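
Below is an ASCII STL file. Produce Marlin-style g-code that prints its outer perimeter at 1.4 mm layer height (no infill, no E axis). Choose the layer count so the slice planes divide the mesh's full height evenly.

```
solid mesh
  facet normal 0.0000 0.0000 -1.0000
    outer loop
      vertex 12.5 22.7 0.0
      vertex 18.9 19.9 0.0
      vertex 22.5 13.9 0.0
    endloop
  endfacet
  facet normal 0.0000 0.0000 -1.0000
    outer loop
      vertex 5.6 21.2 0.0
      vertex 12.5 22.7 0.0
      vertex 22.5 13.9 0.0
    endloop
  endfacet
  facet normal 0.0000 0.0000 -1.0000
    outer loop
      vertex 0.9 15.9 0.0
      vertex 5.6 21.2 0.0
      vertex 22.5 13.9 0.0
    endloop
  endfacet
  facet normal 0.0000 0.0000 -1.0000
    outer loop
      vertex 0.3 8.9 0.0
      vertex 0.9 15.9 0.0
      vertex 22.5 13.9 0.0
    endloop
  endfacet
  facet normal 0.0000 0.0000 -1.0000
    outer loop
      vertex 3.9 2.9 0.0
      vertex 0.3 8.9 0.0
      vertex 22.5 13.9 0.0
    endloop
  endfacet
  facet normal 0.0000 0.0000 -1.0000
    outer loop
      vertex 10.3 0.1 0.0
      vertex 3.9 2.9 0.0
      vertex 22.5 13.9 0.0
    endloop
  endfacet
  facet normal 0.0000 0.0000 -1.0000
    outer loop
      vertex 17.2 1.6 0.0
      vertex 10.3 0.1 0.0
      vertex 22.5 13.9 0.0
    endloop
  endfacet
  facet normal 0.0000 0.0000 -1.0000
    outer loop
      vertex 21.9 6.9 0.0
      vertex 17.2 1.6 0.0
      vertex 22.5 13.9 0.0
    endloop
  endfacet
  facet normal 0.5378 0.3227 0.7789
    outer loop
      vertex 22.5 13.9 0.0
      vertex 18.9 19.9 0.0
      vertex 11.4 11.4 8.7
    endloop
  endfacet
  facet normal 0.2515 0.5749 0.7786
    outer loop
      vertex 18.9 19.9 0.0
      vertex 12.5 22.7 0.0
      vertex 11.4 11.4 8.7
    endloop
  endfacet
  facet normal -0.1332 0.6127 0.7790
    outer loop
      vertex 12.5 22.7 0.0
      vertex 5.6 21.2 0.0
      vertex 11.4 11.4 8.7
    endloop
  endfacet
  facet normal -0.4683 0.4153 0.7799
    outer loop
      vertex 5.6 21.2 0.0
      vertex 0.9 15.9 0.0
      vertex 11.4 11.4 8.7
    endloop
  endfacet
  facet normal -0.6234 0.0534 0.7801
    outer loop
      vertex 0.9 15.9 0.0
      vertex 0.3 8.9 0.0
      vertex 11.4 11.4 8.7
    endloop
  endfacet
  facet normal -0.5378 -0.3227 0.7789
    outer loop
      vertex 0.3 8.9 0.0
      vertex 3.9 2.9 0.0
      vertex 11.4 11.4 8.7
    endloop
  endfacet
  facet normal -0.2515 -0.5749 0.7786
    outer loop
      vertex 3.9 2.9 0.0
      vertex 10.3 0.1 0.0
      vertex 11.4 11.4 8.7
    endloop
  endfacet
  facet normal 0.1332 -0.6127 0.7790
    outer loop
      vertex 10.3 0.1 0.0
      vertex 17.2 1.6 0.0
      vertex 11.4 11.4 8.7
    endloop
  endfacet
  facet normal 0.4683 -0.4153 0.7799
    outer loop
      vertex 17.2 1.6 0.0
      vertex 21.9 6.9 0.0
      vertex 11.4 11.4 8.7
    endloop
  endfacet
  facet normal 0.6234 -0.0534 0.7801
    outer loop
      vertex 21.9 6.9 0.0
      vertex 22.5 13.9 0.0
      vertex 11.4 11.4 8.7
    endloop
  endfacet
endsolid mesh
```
; perimeter-only toolpath
G21 ; units = mm
G90 ; absolute positioning
G28 ; home
; layer 1
G0 Z1.4
G0 X20.7 Y13.5
G1 X17.6 Y18.5
G1 X12.3 Y20.8
G1 X6.6 Y19.6
G1 X2.7 Y15.2
G1 X2.2 Y9.3
G1 X5.2 Y4.3
G1 X10.5 Y2.0
G1 X16.2 Y3.2
G1 X20.1 Y7.7
G1 X20.7 Y13.5
; layer 2
G0 Z2.9
G0 X18.8 Y13.1
G1 X16.4 Y17.1
G1 X12.1 Y18.9
G1 X7.5 Y17.9
G1 X4.4 Y14.4
G1 X4.0 Y9.7
G1 X6.4 Y5.7
G1 X10.7 Y3.9
G1 X15.3 Y4.9
G1 X18.4 Y8.4
G1 X18.8 Y13.1
; layer 3
G0 Z4.3
G0 X16.9 Y12.7
G1 X15.1 Y15.6
G1 X11.9 Y17.1
G1 X8.5 Y16.3
G1 X6.2 Y13.7
G1 X5.9 Y10.2
G1 X7.7 Y7.2
G1 X10.9 Y5.8
G1 X14.3 Y6.5
G1 X16.6 Y9.2
G1 X16.9 Y12.7
; layer 4
G0 Z5.8
G0 X15.1 Y12.2
G1 X13.9 Y14.2
G1 X11.8 Y15.2
G1 X9.5 Y14.7
G1 X7.9 Y12.9
G1 X7.7 Y10.6
G1 X8.9 Y8.6
G1 X11.0 Y7.6
G1 X13.3 Y8.1
G1 X14.9 Y9.9
G1 X15.1 Y12.2
; layer 5
G0 Z7.2
G0 X13.2 Y11.8
G1 X12.6 Y12.8
G1 X11.6 Y13.3
G1 X10.4 Y13.0
G1 X9.7 Y12.1
G1 X9.6 Y11.0
G1 X10.2 Y10.0
G1 X11.2 Y9.5
G1 X12.4 Y9.8
G1 X13.1 Y10.7
G1 X13.2 Y11.8
M2 ; end

The solid is a regular 10-sided pyramid, base circumscribed radius ≈ 11.4 mm, apex at z ≈ 8.7 mm. Slicing at Δz = 1.4 mm — 6 equal slices spanning the solid's height, so layer i sits at z = i·h/6 — gives 5 non-empty perimeters. Each is a 10-segment closed polygon; G0 lifts to the layer z and rapids to the start vertex, then G1 traces the edges. The cross-section shrinks linearly with z (the slice at the apex is degenerate and omitted).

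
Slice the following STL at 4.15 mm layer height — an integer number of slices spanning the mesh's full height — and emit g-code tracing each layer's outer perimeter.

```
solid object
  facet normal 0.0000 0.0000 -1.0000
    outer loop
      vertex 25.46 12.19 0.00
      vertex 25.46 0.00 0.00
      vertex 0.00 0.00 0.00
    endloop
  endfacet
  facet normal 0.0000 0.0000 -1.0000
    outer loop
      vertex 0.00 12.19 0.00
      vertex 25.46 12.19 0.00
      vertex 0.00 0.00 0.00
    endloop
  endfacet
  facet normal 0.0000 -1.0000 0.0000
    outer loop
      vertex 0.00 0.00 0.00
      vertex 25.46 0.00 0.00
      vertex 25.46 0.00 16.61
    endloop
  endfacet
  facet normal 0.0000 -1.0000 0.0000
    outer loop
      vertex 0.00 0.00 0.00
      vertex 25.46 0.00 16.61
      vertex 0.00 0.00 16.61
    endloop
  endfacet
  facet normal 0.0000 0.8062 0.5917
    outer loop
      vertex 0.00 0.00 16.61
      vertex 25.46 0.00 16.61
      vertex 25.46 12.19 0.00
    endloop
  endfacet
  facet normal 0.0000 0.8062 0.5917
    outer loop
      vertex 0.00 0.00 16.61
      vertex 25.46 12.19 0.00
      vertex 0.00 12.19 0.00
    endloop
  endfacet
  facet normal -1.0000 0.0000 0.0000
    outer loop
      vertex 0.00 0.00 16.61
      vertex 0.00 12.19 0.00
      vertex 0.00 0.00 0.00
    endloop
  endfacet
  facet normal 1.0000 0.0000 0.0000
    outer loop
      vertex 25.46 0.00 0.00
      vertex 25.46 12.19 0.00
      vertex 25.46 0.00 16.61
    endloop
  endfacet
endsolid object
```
; perimeter-only toolpath
G21 ; units = mm
G90 ; absolute positioning
G28 ; home
; layer 1
G0 Z4.15
G0 X0.00 Y0.00
G1 X25.46 Y0.00
G1 X25.46 Y9.14
G1 X0.00 Y9.14
G1 X0.00 Y0.00
; layer 2
G0 Z8.30
G0 X0.00 Y0.00
G1 X25.46 Y0.00
G1 X25.46 Y6.09
G1 X0.00 Y6.09
G1 X0.00 Y0.00
; layer 3
G0 Z12.46
G0 X0.00 Y0.00
G1 X25.46 Y0.00
G1 X25.46 Y3.05
G1 X0.00 Y3.05
G1 X0.00 Y0.00
M2 ; end

The solid is a wedge (ramp): 25.5 × 12.2 mm base, rising to 16.6 mm along the y=0 edge and sloping linearly to z=0 at y=12.2. Slicing at Δz = 4.15 mm — 4 equal slices spanning the solid's height, so layer i sits at z = i·h/4 — gives 3 non-empty perimeters. Each is a 4-segment closed polygon; G0 lifts to the layer z and rapids to the start vertex, then G1 traces the edges. The cross-section shrinks linearly with z (the slice at the apex is degenerate and omitted).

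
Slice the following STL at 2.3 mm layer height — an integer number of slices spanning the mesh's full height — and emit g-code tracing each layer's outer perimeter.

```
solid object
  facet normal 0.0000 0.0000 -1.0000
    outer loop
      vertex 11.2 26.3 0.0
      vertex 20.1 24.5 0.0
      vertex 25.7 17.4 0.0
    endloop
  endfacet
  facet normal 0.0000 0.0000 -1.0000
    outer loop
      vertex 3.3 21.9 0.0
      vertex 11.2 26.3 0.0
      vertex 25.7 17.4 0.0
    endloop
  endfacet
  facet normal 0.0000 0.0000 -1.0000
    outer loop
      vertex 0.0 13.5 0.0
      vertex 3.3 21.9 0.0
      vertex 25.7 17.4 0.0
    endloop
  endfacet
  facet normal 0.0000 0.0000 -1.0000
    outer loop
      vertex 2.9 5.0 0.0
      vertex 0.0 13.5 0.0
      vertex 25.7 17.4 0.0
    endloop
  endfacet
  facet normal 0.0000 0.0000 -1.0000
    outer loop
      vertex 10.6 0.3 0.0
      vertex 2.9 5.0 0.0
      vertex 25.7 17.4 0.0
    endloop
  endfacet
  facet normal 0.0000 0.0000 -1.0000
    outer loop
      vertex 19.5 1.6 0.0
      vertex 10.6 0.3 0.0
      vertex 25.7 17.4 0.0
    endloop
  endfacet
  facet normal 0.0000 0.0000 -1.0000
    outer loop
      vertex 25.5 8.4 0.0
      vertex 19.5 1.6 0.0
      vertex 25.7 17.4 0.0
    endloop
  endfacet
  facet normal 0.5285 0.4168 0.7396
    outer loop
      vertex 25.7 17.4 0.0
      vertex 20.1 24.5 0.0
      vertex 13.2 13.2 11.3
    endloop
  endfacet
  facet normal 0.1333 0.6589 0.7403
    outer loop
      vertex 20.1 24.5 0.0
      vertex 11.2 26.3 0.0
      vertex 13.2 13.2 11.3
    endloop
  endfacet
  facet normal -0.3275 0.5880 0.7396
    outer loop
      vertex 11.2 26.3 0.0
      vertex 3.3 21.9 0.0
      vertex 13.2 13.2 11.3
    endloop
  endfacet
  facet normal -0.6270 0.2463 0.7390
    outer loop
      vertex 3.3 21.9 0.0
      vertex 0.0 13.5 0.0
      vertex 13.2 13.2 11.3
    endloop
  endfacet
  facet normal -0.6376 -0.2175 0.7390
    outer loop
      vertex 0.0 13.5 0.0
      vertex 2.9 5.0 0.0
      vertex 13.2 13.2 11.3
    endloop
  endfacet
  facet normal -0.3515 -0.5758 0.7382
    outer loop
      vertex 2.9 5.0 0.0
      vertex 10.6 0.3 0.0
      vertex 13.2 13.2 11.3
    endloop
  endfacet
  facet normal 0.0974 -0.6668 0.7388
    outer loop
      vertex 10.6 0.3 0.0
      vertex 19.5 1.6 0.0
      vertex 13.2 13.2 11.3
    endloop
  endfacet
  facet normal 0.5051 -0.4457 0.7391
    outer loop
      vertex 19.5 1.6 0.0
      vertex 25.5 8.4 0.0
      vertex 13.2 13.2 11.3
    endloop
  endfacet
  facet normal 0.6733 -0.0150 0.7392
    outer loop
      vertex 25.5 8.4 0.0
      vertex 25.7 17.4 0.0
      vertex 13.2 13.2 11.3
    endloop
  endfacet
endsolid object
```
; perimeter-only toolpath
G21 ; units = mm
G90 ; absolute positioning
G28 ; home
; layer 1
G0 Z2.3
G0 X23.2 Y16.6
G1 X18.7 Y22.2
G1 X11.6 Y23.7
G1 X5.3 Y20.2
G1 X2.6 Y13.4
G1 X5.0 Y6.6
G1 X11.1 Y2.9
G1 X18.2 Y3.9
G1 X23.0 Y9.4
G1 X23.2 Y16.6
; layer 2
G0 Z4.5
G0 X20.7 Y15.7
G1 X17.3 Y20.0
G1 X12.0 Y21.1
G1 X7.3 Y18.4
G1 X5.3 Y13.4
G1 X7.0 Y8.3
G1 X11.6 Y5.5
G1 X17.0 Y6.2
G1 X20.6 Y10.3
G1 X20.7 Y15.7
; layer 3
G0 Z6.8
G0 X18.2 Y14.9
G1 X16.0 Y17.7
G1 X12.4 Y18.4
G1 X9.2 Y16.7
G1 X7.9 Y13.3
G1 X9.1 Y9.9
G1 X12.2 Y8.0
G1 X15.7 Y8.6
G1 X18.1 Y11.3
G1 X18.2 Y14.9
; layer 4
G0 Z9.0
G0 X15.7 Y14.0
G1 X14.6 Y15.5
G1 X12.8 Y15.8
G1 X11.2 Y14.9
G1 X10.6 Y13.3
G1 X11.1 Y11.6
G1 X12.7 Y10.6
G1 X14.5 Y10.9
G1 X15.7 Y12.2
G1 X15.7 Y14.0
M2 ; end

The solid is a regular 9-sided pyramid, base circumscribed radius ≈ 13.2 mm, apex at z ≈ 11.3 mm. Slicing at Δz = 2.3 mm — 5 equal slices spanning the solid's height, so layer i sits at z = i·h/5 — gives 4 non-empty perimeters. Each is a 9-segment closed polygon; G0 lifts to the layer z and rapids to the start vertex, then G1 traces the edges. The cross-section shrinks linearly with z (the slice at the apex is degenerate and omitted).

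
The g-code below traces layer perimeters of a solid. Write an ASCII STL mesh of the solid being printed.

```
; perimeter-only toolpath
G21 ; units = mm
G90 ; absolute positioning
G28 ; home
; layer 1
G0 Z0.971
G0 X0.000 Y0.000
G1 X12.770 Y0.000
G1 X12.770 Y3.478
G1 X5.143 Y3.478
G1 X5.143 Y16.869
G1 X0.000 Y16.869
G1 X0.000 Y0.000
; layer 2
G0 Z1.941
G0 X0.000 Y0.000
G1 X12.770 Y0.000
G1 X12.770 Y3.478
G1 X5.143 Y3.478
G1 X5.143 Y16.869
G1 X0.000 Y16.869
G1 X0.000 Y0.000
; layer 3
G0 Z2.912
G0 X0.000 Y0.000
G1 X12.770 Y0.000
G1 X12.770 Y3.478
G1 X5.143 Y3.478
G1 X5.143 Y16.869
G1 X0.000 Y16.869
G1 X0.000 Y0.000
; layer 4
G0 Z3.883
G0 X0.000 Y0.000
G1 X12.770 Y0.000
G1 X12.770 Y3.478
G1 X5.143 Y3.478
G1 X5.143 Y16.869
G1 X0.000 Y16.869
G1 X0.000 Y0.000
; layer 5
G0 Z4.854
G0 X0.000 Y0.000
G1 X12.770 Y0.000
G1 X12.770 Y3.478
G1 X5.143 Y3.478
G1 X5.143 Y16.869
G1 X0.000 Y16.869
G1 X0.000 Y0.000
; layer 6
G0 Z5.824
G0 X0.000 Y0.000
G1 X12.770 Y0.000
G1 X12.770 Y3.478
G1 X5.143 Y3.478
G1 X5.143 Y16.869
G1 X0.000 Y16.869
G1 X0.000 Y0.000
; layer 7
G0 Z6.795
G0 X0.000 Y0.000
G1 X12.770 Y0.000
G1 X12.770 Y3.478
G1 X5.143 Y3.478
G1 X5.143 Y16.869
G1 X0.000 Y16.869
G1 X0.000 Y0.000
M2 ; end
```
solid part
  facet normal 0.0000 0.0000 -1.0000
    outer loop
      vertex 12.770 3.478 0.000
      vertex 12.770 0.000 0.000
      vertex 0.000 0.000 0.000
    endloop
  endfacet
  facet normal 0.0000 0.0000 -1.0000
    outer loop
      vertex 5.143 3.478 0.000
      vertex 12.770 3.478 0.000
      vertex 0.000 0.000 0.000
    endloop
  endfacet
  facet normal 0.0000 0.0000 -1.0000
    outer loop
      vertex 5.143 16.869 0.000
      vertex 5.143 3.478 0.000
      vertex 0.000 0.000 0.000
    endloop
  endfacet
  facet normal 0.0000 0.0000 -1.0000
    outer loop
      vertex 0.000 16.869 0.000
      vertex 5.143 16.869 0.000
      vertex 0.000 0.000 0.000
    endloop
  endfacet
  facet normal 0.0000 0.0000 1.0000
    outer loop
      vertex 0.000 0.000 6.795
      vertex 12.770 0.000 6.795
      vertex 12.770 3.478 6.795
    endloop
  endfacet
  facet normal 0.0000 0.0000 1.0000
    outer loop
      vertex 0.000 0.000 6.795
      vertex 12.770 3.478 6.795
      vertex 5.143 3.478 6.795
    endloop
  endfacet
  facet normal 0.0000 0.0000 1.0000
    outer loop
      vertex 0.000 0.000 6.795
      vertex 5.143 3.478 6.795
      vertex 5.143 16.869 6.795
    endloop
  endfacet
  facet normal 0.0000 0.0000 1.0000
    outer loop
      vertex 0.000 0.000 6.795
      vertex 5.143 16.869 6.795
      vertex 0.000 16.869 6.795
    endloop
  endfacet
  facet normal 0.0000 -1.0000 0.0000
    outer loop
      vertex 0.000 0.000 0.000
      vertex 12.770 0.000 0.000
      vertex 12.770 0.000 6.795
    endloop
  endfacet
  facet normal 0.0000 -1.0000 0.0000
    outer loop
      vertex 0.000 0.000 0.000
      vertex 12.770 0.000 6.795
      vertex 0.000 0.000 6.795
    endloop
  endfacet
  facet normal 1.0000 0.0000 0.0000
    outer loop
      vertex 12.770 0.000 0.000
      vertex 12.770 3.478 0.000
      vertex 12.770 3.478 6.795
    endloop
  endfacet
  facet normal 1.0000 0.0000 0.0000
    outer loop
      vertex 12.770 0.000 0.000
      vertex 12.770 3.478 6.795
      vertex 12.770 0.000 6.795
    endloop
  endfacet
  facet normal 0.0000 1.0000 0.0000
    outer loop
      vertex 12.770 3.478 0.000
      vertex 5.143 3.478 0.000
      vertex 5.143 3.478 6.795
    endloop
  endfacet
  facet normal 0.0000 1.0000 0.0000
    outer loop
      vertex 12.770 3.478 0.000
      vertex 5.143 3.478 6.795
      vertex 12.770 3.478 6.795
    endloop
  endfacet
  facet normal 1.0000 0.0000 0.0000
    outer loop
      vertex 5.143 3.478 0.000
      vertex 5.143 16.869 0.000
      vertex 5.143 16.869 6.795
    endloop
  endfacet
  facet normal 1.0000 0.0000 0.0000
    outer loop
      vertex 5.143 3.478 0.000
      vertex 5.143 16.869 6.795
      vertex 5.143 3.478 6.795
    endloop
  endfacet
  facet normal 0.0000 1.0000 0.0000
    outer loop
      vertex 5.143 16.869 0.000
      vertex 0.000 16.869 0.000
      vertex 0.000 16.869 6.795
    endloop
  endfacet
  facet normal 0.0000 1.0000 0.0000
    outer loop
      vertex 5.143 16.869 0.000
      vertex 0.000 16.869 6.795
      vertex 5.143 16.869 6.795
    endloop
  endfacet
  facet normal -1.0000 0.0000 0.0000
    outer loop
      vertex 0.000 16.869 0.000
      vertex 0.000 0.000 0.000
      vertex 0.000 0.000 6.795
    endloop
  endfacet
  facet normal -1.0000 0.0000 0.0000
    outer loop
      vertex 0.000 16.869 0.000
      vertex 0.000 0.000 6.795
      vertex 0.000 16.869 6.795
    endloop
  endfacet
endsolid part

The G0 Z moves step by Δz≈0.971 mm. Every layer's G1 loop is the same polygon, so the solid is a straight extrusion of it from z=0 to z≈6.79. Closing with flat bottom and top caps and triangulating gives 20 facets — an L-shaped prism: outer 12.8 × 16.9 mm, arm thicknesses ≈ 3.48 mm (horizontal) and 5.14 mm (vertical), extruded 6.79 mm in z.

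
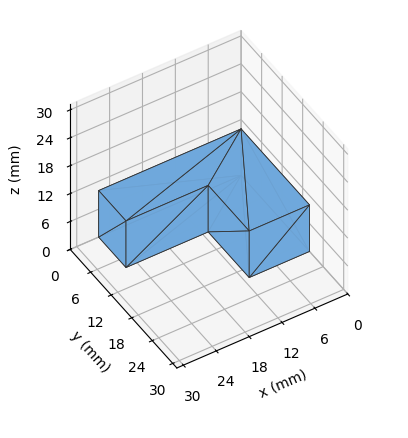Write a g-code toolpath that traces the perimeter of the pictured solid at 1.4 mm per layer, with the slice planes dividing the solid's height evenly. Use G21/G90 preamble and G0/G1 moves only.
Reading the render: the shape is an L-shaped prism: outer 26 × 20 mm, arm thicknesses ≈ 8 mm (horizontal) and 11 mm (vertical), extruded 10 mm in z (dimensions read to the nearest mm from the axis ticks). For the g-code, the solid's height is divided into equal slices at the stated Δz and each level perimeter traced with G1 moves after a G0 lift.

; perimeter-only toolpath
G21 ; units = mm
G90 ; absolute positioning
G28 ; home
; layer 1
G0 Z1.4
G0 X0.0 Y0.0
G1 X26.0 Y0.0
G1 X26.0 Y8.0
G1 X11.0 Y8.0
G1 X11.0 Y20.0
G1 X0.0 Y20.0
G1 X0.0 Y0.0
; layer 2
G0 Z2.9
G0 X0.0 Y0.0
G1 X26.0 Y0.0
G1 X26.0 Y8.0
G1 X11.0 Y8.0
G1 X11.0 Y20.0
G1 X0.0 Y20.0
G1 X0.0 Y0.0
; layer 3
G0 Z4.3
G0 X0.0 Y0.0
G1 X26.0 Y0.0
G1 X26.0 Y8.0
G1 X11.0 Y8.0
G1 X11.0 Y20.0
G1 X0.0 Y20.0
G1 X0.0 Y0.0
; layer 4
G0 Z5.7
G0 X0.0 Y0.0
G1 X26.0 Y0.0
G1 X26.0 Y8.0
G1 X11.0 Y8.0
G1 X11.0 Y20.0
G1 X0.0 Y20.0
G1 X0.0 Y0.0
; layer 5
G0 Z7.1
G0 X0.0 Y0.0
G1 X26.0 Y0.0
G1 X26.0 Y8.0
G1 X11.0 Y8.0
G1 X11.0 Y20.0
G1 X0.0 Y20.0
G1 X0.0 Y0.0
; layer 6
G0 Z8.6
G0 X0.0 Y0.0
G1 X26.0 Y0.0
G1 X26.0 Y8.0
G1 X11.0 Y8.0
G1 X11.0 Y20.0
G1 X0.0 Y20.0
G1 X0.0 Y0.0
; layer 7
G0 Z10.0
G0 X0.0 Y0.0
G1 X26.0 Y0.0
G1 X26.0 Y8.0
G1 X11.0 Y8.0
G1 X11.0 Y20.0
G1 X0.0 Y20.0
G1 X0.0 Y0.0
M2 ; end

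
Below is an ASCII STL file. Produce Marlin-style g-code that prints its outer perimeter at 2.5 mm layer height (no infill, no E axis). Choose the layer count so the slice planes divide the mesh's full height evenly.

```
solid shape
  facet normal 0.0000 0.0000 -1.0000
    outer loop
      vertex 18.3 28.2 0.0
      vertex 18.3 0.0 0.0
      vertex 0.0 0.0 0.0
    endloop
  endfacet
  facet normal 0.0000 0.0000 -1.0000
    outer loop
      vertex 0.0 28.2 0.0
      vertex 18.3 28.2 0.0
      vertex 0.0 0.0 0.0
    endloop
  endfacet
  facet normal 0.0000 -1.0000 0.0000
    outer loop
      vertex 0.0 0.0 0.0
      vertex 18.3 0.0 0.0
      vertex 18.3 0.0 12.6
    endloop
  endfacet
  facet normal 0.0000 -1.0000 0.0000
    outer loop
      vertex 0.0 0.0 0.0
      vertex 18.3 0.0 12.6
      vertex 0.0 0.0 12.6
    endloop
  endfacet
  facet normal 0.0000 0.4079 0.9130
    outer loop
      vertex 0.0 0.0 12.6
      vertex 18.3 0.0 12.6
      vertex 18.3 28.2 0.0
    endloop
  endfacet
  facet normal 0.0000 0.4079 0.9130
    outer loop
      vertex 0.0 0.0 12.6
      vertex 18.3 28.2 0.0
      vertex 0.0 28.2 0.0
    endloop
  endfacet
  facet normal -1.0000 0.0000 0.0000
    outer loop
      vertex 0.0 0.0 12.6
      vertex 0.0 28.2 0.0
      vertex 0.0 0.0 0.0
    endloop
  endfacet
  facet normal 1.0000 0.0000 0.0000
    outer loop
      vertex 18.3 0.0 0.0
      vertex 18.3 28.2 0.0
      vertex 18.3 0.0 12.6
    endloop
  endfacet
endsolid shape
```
; perimeter-only toolpath
G21 ; units = mm
G90 ; absolute positioning
G28 ; home
; layer 1
G0 Z2.5
G0 X0.0 Y0.0
G1 X18.3 Y0.0
G1 X18.3 Y22.6
G1 X0.0 Y22.6
G1 X0.0 Y0.0
; layer 2
G0 Z5.0
G0 X0.0 Y0.0
G1 X18.3 Y0.0
G1 X18.3 Y16.9
G1 X0.0 Y16.9
G1 X0.0 Y0.0
; layer 3
G0 Z7.6
G0 X0.0 Y0.0
G1 X18.3 Y0.0
G1 X18.3 Y11.3
G1 X0.0 Y11.3
G1 X0.0 Y0.0
; layer 4
G0 Z10.1
G0 X0.0 Y0.0
G1 X18.3 Y0.0
G1 X18.3 Y5.6
G1 X0.0 Y5.6
G1 X0.0 Y0.0
M2 ; end

The solid is a wedge (ramp): 18.3 × 28.2 mm base, rising to 12.6 mm along the y=0 edge and sloping linearly to z=0 at y=28.2. Slicing at Δz = 2.5 mm — 5 equal slices spanning the solid's height, so layer i sits at z = i·h/5 — gives 4 non-empty perimeters. Each is a 4-segment closed polygon; G0 lifts to the layer z and rapids to the start vertex, then G1 traces the edges. The cross-section shrinks linearly with z (the slice at the apex is degenerate and omitted).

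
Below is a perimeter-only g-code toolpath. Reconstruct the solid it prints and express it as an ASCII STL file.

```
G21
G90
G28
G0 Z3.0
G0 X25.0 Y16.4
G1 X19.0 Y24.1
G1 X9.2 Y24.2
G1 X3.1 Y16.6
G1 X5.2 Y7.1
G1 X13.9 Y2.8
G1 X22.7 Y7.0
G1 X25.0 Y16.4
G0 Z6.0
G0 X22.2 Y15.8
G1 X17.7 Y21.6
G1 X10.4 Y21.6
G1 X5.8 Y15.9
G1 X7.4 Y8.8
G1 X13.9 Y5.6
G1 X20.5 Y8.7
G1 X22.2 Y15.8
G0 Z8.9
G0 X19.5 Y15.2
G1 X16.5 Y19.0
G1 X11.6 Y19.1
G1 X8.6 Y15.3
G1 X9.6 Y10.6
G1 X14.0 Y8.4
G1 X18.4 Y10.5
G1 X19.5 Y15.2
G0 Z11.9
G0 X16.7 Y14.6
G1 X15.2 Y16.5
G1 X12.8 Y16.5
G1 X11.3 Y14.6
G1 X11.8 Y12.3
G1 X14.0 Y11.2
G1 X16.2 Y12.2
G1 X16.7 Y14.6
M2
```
solid part
  facet normal 0.0000 0.0000 -1.0000
    outer loop
      vertex 8.0 26.7 0.0
      vertex 20.2 26.6 0.0
      vertex 27.7 17.0 0.0
    endloop
  endfacet
  facet normal 0.0000 0.0000 -1.0000
    outer loop
      vertex 0.4 17.2 0.0
      vertex 8.0 26.7 0.0
      vertex 27.7 17.0 0.0
    endloop
  endfacet
  facet normal 0.0000 0.0000 -1.0000
    outer loop
      vertex 3.0 5.4 0.0
      vertex 0.4 17.2 0.0
      vertex 27.7 17.0 0.0
    endloop
  endfacet
  facet normal 0.0000 0.0000 -1.0000
    outer loop
      vertex 13.9 0.0 0.0
      vertex 3.0 5.4 0.0
      vertex 27.7 17.0 0.0
    endloop
  endfacet
  facet normal 0.0000 0.0000 -1.0000
    outer loop
      vertex 24.9 5.2 0.0
      vertex 13.9 0.0 0.0
      vertex 27.7 17.0 0.0
    endloop
  endfacet
  facet normal 0.6009 0.4694 0.6470
    outer loop
      vertex 27.7 17.0 0.0
      vertex 20.2 26.6 0.0
      vertex 14.0 14.0 14.9
    endloop
  endfacet
  facet normal 0.0062 0.7623 0.6472
    outer loop
      vertex 20.2 26.6 0.0
      vertex 8.0 26.7 0.0
      vertex 14.0 14.0 14.9
    endloop
  endfacet
  facet normal -0.5959 0.4767 0.6463
    outer loop
      vertex 8.0 26.7 0.0
      vertex 0.4 17.2 0.0
      vertex 14.0 14.0 14.9
    endloop
  endfacet
  facet normal -0.7459 -0.1643 0.6455
    outer loop
      vertex 0.4 17.2 0.0
      vertex 3.0 5.4 0.0
      vertex 14.0 14.0 14.9
    endloop
  endfacet
  facet normal -0.3391 -0.6845 0.6454
    outer loop
      vertex 3.0 5.4 0.0
      vertex 13.9 0.0 0.0
      vertex 14.0 14.0 14.9
    endloop
  endfacet
  facet normal 0.3262 -0.6900 0.6461
    outer loop
      vertex 13.9 0.0 0.0
      vertex 24.9 5.2 0.0
      vertex 14.0 14.0 14.9
    endloop
  endfacet
  facet normal 0.7420 -0.1761 0.6468
    outer loop
      vertex 24.9 5.2 0.0
      vertex 27.7 17.0 0.0
      vertex 14.0 14.0 14.9
    endloop
  endfacet
endsolid part

The G0 Z moves step by Δz≈3.0 mm. The G1 loops shrink linearly with z, so the solid tapers from its base footprint up to z≈14.9. Closing with a flat bottom cap and the tapered top and triangulating gives 12 facets — a regular 7-sided pyramid, base circumscribed radius ≈ 14 mm, apex at z ≈ 14.9 mm.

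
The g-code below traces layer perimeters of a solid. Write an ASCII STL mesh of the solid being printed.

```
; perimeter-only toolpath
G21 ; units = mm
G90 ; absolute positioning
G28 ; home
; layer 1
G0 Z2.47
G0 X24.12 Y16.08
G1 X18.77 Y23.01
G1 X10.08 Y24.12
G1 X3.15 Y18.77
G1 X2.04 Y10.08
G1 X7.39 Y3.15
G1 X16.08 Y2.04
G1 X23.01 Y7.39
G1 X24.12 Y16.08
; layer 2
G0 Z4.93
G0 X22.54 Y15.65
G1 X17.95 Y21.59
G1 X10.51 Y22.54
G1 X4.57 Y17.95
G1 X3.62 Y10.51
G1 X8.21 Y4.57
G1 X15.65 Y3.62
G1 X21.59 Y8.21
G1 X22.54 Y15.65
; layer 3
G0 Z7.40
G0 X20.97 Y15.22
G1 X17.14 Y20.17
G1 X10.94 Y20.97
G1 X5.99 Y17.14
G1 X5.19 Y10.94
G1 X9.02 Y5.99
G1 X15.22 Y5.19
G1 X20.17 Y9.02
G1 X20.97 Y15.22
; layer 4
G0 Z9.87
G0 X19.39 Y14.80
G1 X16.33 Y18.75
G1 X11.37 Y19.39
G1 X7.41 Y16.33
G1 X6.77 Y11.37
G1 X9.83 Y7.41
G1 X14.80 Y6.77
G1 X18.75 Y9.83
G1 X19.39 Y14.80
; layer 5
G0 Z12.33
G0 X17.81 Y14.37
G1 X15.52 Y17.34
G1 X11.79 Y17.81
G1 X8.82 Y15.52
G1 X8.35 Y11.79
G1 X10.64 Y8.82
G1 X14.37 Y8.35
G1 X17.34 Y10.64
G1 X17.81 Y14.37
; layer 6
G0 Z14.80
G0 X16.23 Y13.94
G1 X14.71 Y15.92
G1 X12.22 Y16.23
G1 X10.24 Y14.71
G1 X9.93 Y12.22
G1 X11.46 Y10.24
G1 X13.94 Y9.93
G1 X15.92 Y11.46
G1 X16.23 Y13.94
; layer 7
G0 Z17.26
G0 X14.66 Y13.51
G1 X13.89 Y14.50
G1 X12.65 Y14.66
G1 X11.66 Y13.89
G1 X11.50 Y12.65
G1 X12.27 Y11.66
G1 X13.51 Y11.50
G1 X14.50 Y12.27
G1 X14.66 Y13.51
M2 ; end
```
solid part
  facet normal 0.0000 0.0000 -1.0000
    outer loop
      vertex 9.65 25.70 0.00
      vertex 19.58 24.43 0.00
      vertex 25.70 16.51 0.00
    endloop
  endfacet
  facet normal 0.0000 0.0000 -1.0000
    outer loop
      vertex 1.73 19.58 0.00
      vertex 9.65 25.70 0.00
      vertex 25.70 16.51 0.00
    endloop
  endfacet
  facet normal 0.0000 0.0000 -1.0000
    outer loop
      vertex 0.46 9.65 0.00
      vertex 1.73 19.58 0.00
      vertex 25.70 16.51 0.00
    endloop
  endfacet
  facet normal 0.0000 0.0000 -1.0000
    outer loop
      vertex 6.58 1.73 0.00
      vertex 0.46 9.65 0.00
      vertex 25.70 16.51 0.00
    endloop
  endfacet
  facet normal 0.0000 0.0000 -1.0000
    outer loop
      vertex 16.51 0.46 0.00
      vertex 6.58 1.73 0.00
      vertex 25.70 16.51 0.00
    endloop
  endfacet
  facet normal 0.0000 0.0000 -1.0000
    outer loop
      vertex 24.43 6.58 0.00
      vertex 16.51 0.46 0.00
      vertex 25.70 16.51 0.00
    endloop
  endfacet
  facet normal 0.6748 0.5214 0.5223
    outer loop
      vertex 25.70 16.51 0.00
      vertex 19.58 24.43 0.00
      vertex 13.08 13.08 19.73
    endloop
  endfacet
  facet normal 0.1082 0.8459 0.5223
    outer loop
      vertex 19.58 24.43 0.00
      vertex 9.65 25.70 0.00
      vertex 13.08 13.08 19.73
    endloop
  endfacet
  facet normal -0.5214 0.6748 0.5223
    outer loop
      vertex 9.65 25.70 0.00
      vertex 1.73 19.58 0.00
      vertex 13.08 13.08 19.73
    endloop
  endfacet
  facet normal -0.8459 0.1082 0.5223
    outer loop
      vertex 1.73 19.58 0.00
      vertex 0.46 9.65 0.00
      vertex 13.08 13.08 19.73
    endloop
  endfacet
  facet normal -0.6748 -0.5214 0.5223
    outer loop
      vertex 0.46 9.65 0.00
      vertex 6.58 1.73 0.00
      vertex 13.08 13.08 19.73
    endloop
  endfacet
  facet normal -0.1082 -0.8459 0.5223
    outer loop
      vertex 6.58 1.73 0.00
      vertex 16.51 0.46 0.00
      vertex 13.08 13.08 19.73
    endloop
  endfacet
  facet normal 0.5214 -0.6748 0.5223
    outer loop
      vertex 16.51 0.46 0.00
      vertex 24.43 6.58 0.00
      vertex 13.08 13.08 19.73
    endloop
  endfacet
  facet normal 0.8459 -0.1082 0.5223
    outer loop
      vertex 24.43 6.58 0.00
      vertex 25.70 16.51 0.00
      vertex 13.08 13.08 19.73
    endloop
  endfacet
endsolid part

The G0 Z moves step by Δz≈2.47 mm. The G1 loops shrink linearly with z, so the solid tapers from its base footprint up to z≈19.7. Closing with a flat bottom cap and the tapered top and triangulating gives 14 facets — a regular 8-sided pyramid, base circumscribed radius ≈ 13.1 mm, apex at z ≈ 19.7 mm.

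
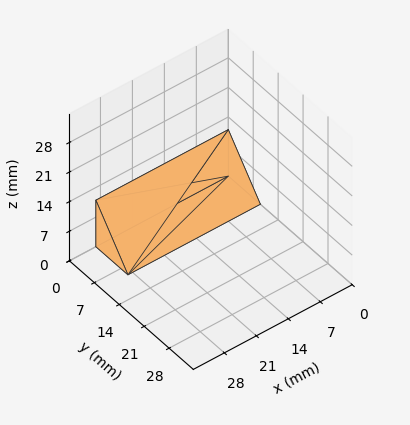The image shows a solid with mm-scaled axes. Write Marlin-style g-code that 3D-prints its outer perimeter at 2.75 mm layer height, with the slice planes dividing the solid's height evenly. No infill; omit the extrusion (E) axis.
Reading the render: the shape is a wedge (ramp): 29 × 9 mm base, rising to 11 mm along the y=0 edge and sloping linearly to z=0 at y=9 (dimensions read to the nearest mm from the axis ticks). For the g-code, the solid's height is divided into equal slices at the stated Δz and each level perimeter traced with G1 moves after a G0 lift.

; perimeter-only toolpath
G21 ; units = mm
G90 ; absolute positioning
G28 ; home
; layer 1
G0 Z2.75
G0 X0.00 Y0.00
G1 X29.00 Y0.00
G1 X29.00 Y6.75
G1 X0.00 Y6.75
G1 X0.00 Y0.00
; layer 2
G0 Z5.50
G0 X0.00 Y0.00
G1 X29.00 Y0.00
G1 X29.00 Y4.50
G1 X0.00 Y4.50
G1 X0.00 Y0.00
; layer 3
G0 Z8.25
G0 X0.00 Y0.00
G1 X29.00 Y0.00
G1 X29.00 Y2.25
G1 X0.00 Y2.25
G1 X0.00 Y0.00
M2 ; end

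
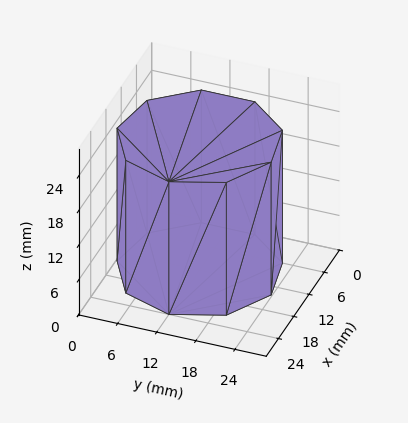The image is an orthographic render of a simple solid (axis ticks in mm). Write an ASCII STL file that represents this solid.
Reading the render: the shape is a regular 9-sided prism (a cylinder approximated with 9 flat sides), circumscribed radius ≈ 12 mm, height ≈ 23 mm (dimensions read to the nearest mm from the axis ticks). For the STL, each face is triangulated and given an outward normal.

solid part
  facet normal 0.0000 0.0000 -1.0000
    outer loop
      vertex 14.084 23.818 0.000
      vertex 21.193 19.713 0.000
      vertex 24.000 12.000 0.000
    endloop
  endfacet
  facet normal 0.0000 0.0000 -1.0000
    outer loop
      vertex 6.000 22.392 0.000
      vertex 14.084 23.818 0.000
      vertex 24.000 12.000 0.000
    endloop
  endfacet
  facet normal 0.0000 0.0000 -1.0000
    outer loop
      vertex 0.724 16.104 0.000
      vertex 6.000 22.392 0.000
      vertex 24.000 12.000 0.000
    endloop
  endfacet
  facet normal 0.0000 0.0000 -1.0000
    outer loop
      vertex 0.724 7.896 0.000
      vertex 0.724 16.104 0.000
      vertex 24.000 12.000 0.000
    endloop
  endfacet
  facet normal 0.0000 0.0000 -1.0000
    outer loop
      vertex 6.000 1.608 0.000
      vertex 0.724 7.896 0.000
      vertex 24.000 12.000 0.000
    endloop
  endfacet
  facet normal 0.0000 0.0000 -1.0000
    outer loop
      vertex 14.084 0.182 0.000
      vertex 6.000 1.608 0.000
      vertex 24.000 12.000 0.000
    endloop
  endfacet
  facet normal 0.0000 0.0000 -1.0000
    outer loop
      vertex 21.193 4.287 0.000
      vertex 14.084 0.182 0.000
      vertex 24.000 12.000 0.000
    endloop
  endfacet
  facet normal 0.0000 0.0000 1.0000
    outer loop
      vertex 24.000 12.000 23.000
      vertex 21.193 19.713 23.000
      vertex 14.084 23.818 23.000
    endloop
  endfacet
  facet normal 0.0000 0.0000 1.0000
    outer loop
      vertex 24.000 12.000 23.000
      vertex 14.084 23.818 23.000
      vertex 6.000 22.392 23.000
    endloop
  endfacet
  facet normal 0.0000 0.0000 1.0000
    outer loop
      vertex 24.000 12.000 23.000
      vertex 6.000 22.392 23.000
      vertex 0.724 16.104 23.000
    endloop
  endfacet
  facet normal 0.0000 0.0000 1.0000
    outer loop
      vertex 24.000 12.000 23.000
      vertex 0.724 16.104 23.000
      vertex 0.724 7.896 23.000
    endloop
  endfacet
  facet normal 0.0000 0.0000 1.0000
    outer loop
      vertex 24.000 12.000 23.000
      vertex 0.724 7.896 23.000
      vertex 6.000 1.608 23.000
    endloop
  endfacet
  facet normal 0.0000 0.0000 1.0000
    outer loop
      vertex 24.000 12.000 23.000
      vertex 6.000 1.608 23.000
      vertex 14.084 0.182 23.000
    endloop
  endfacet
  facet normal 0.0000 0.0000 1.0000
    outer loop
      vertex 24.000 12.000 23.000
      vertex 14.084 0.182 23.000
      vertex 21.193 4.287 23.000
    endloop
  endfacet
  facet normal 0.9397 0.3420 0.0000
    outer loop
      vertex 24.000 12.000 0.000
      vertex 21.193 19.713 0.000
      vertex 21.193 19.713 23.000
    endloop
  endfacet
  facet normal 0.9397 0.3420 0.0000
    outer loop
      vertex 24.000 12.000 0.000
      vertex 21.193 19.713 23.000
      vertex 24.000 12.000 23.000
    endloop
  endfacet
  facet normal 0.5001 0.8660 0.0000
    outer loop
      vertex 21.193 19.713 0.000
      vertex 14.084 23.818 0.000
      vertex 14.084 23.818 23.000
    endloop
  endfacet
  facet normal 0.5001 0.8660 0.0000
    outer loop
      vertex 21.193 19.713 0.000
      vertex 14.084 23.818 23.000
      vertex 21.193 19.713 23.000
    endloop
  endfacet
  facet normal -0.1737 0.9848 0.0000
    outer loop
      vertex 14.084 23.818 0.000
      vertex 6.000 22.392 0.000
      vertex 6.000 22.392 23.000
    endloop
  endfacet
  facet normal -0.1737 0.9848 0.0000
    outer loop
      vertex 14.084 23.818 0.000
      vertex 6.000 22.392 23.000
      vertex 14.084 23.818 23.000
    endloop
  endfacet
  facet normal -0.7661 0.6428 0.0000
    outer loop
      vertex 6.000 22.392 0.000
      vertex 0.724 16.104 0.000
      vertex 0.724 16.104 23.000
    endloop
  endfacet
  facet normal -0.7661 0.6428 0.0000
    outer loop
      vertex 6.000 22.392 0.000
      vertex 0.724 16.104 23.000
      vertex 6.000 22.392 23.000
    endloop
  endfacet
  facet normal -1.0000 0.0000 0.0000
    outer loop
      vertex 0.724 16.104 0.000
      vertex 0.724 7.896 0.000
      vertex 0.724 7.896 23.000
    endloop
  endfacet
  facet normal -1.0000 0.0000 0.0000
    outer loop
      vertex 0.724 16.104 0.000
      vertex 0.724 7.896 23.000
      vertex 0.724 16.104 23.000
    endloop
  endfacet
  facet normal -0.7661 -0.6428 0.0000
    outer loop
      vertex 0.724 7.896 0.000
      vertex 6.000 1.608 0.000
      vertex 6.000 1.608 23.000
    endloop
  endfacet
  facet normal -0.7661 -0.6428 0.0000
    outer loop
      vertex 0.724 7.896 0.000
      vertex 6.000 1.608 23.000
      vertex 0.724 7.896 23.000
    endloop
  endfacet
  facet normal -0.1737 -0.9848 0.0000
    outer loop
      vertex 6.000 1.608 0.000
      vertex 14.084 0.182 0.000
      vertex 14.084 0.182 23.000
    endloop
  endfacet
  facet normal -0.1737 -0.9848 0.0000
    outer loop
      vertex 6.000 1.608 0.000
      vertex 14.084 0.182 23.000
      vertex 6.000 1.608 23.000
    endloop
  endfacet
  facet normal 0.5001 -0.8660 0.0000
    outer loop
      vertex 14.084 0.182 0.000
      vertex 21.193 4.287 0.000
      vertex 21.193 4.287 23.000
    endloop
  endfacet
  facet normal 0.5001 -0.8660 0.0000
    outer loop
      vertex 14.084 0.182 0.000
      vertex 21.193 4.287 23.000
      vertex 14.084 0.182 23.000
    endloop
  endfacet
  facet normal 0.9397 -0.3420 0.0000
    outer loop
      vertex 21.193 4.287 0.000
      vertex 24.000 12.000 0.000
      vertex 24.000 12.000 23.000
    endloop
  endfacet
  facet normal 0.9397 -0.3420 0.0000
    outer loop
      vertex 21.193 4.287 0.000
      vertex 24.000 12.000 23.000
      vertex 21.193 4.287 23.000
    endloop
  endfacet
endsolid part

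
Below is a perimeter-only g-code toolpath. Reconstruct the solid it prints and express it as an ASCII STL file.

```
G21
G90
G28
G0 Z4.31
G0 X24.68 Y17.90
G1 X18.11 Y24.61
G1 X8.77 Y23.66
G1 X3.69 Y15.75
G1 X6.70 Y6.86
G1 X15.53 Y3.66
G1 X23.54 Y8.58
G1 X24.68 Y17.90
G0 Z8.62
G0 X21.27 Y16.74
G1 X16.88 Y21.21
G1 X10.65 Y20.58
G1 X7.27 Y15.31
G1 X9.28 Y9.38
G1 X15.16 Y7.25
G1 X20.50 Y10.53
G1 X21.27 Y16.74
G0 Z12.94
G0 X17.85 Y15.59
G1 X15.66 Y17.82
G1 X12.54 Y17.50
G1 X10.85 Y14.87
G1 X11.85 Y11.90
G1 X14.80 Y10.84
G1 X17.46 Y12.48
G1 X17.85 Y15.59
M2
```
solid part
  facet normal 0.0000 0.0000 -1.0000
    outer loop
      vertex 6.88 26.73 0.00
      vertex 19.34 28.00 0.00
      vertex 28.10 19.06 0.00
    endloop
  endfacet
  facet normal 0.0000 0.0000 -1.0000
    outer loop
      vertex 0.11 16.19 0.00
      vertex 6.88 26.73 0.00
      vertex 28.10 19.06 0.00
    endloop
  endfacet
  facet normal 0.0000 0.0000 -1.0000
    outer loop
      vertex 4.12 4.33 0.00
      vertex 0.11 16.19 0.00
      vertex 28.10 19.06 0.00
    endloop
  endfacet
  facet normal 0.0000 0.0000 -1.0000
    outer loop
      vertex 15.90 0.07 0.00
      vertex 4.12 4.33 0.00
      vertex 28.10 19.06 0.00
    endloop
  endfacet
  facet normal 0.0000 0.0000 -1.0000
    outer loop
      vertex 26.57 6.63 0.00
      vertex 15.90 0.07 0.00
      vertex 28.10 19.06 0.00
    endloop
  endfacet
  facet normal 0.5703 0.5589 0.6020
    outer loop
      vertex 28.10 19.06 0.00
      vertex 19.34 28.00 0.00
      vertex 14.43 14.43 17.25
    endloop
  endfacet
  facet normal -0.0810 0.7944 0.6019
    outer loop
      vertex 19.34 28.00 0.00
      vertex 6.88 26.73 0.00
      vertex 14.43 14.43 17.25
    endloop
  endfacet
  facet normal -0.6719 0.4316 0.6018
    outer loop
      vertex 6.88 26.73 0.00
      vertex 0.11 16.19 0.00
      vertex 14.43 14.43 17.25
    endloop
  endfacet
  facet normal -0.7565 -0.2558 0.6019
    outer loop
      vertex 0.11 16.19 0.00
      vertex 4.12 4.33 0.00
      vertex 14.43 14.43 17.25
    endloop
  endfacet
  facet normal -0.2716 -0.7509 0.6020
    outer loop
      vertex 4.12 4.33 0.00
      vertex 15.90 0.07 0.00
      vertex 14.43 14.43 17.25
    endloop
  endfacet
  facet normal 0.4182 -0.6803 0.6019
    outer loop
      vertex 15.90 0.07 0.00
      vertex 26.57 6.63 0.00
      vertex 14.43 14.43 17.25
    endloop
  endfacet
  facet normal 0.7926 -0.0976 0.6019
    outer loop
      vertex 26.57 6.63 0.00
      vertex 28.10 19.06 0.00
      vertex 14.43 14.43 17.25
    endloop
  endfacet
endsolid part

The G0 Z moves step by Δz≈4.31 mm. The G1 loops shrink linearly with z, so the solid tapers from its base footprint up to z≈17.2. Closing with a flat bottom cap and the tapered top and triangulating gives 12 facets — a regular 7-sided pyramid, base circumscribed radius ≈ 14.4 mm, apex at z ≈ 17.2 mm.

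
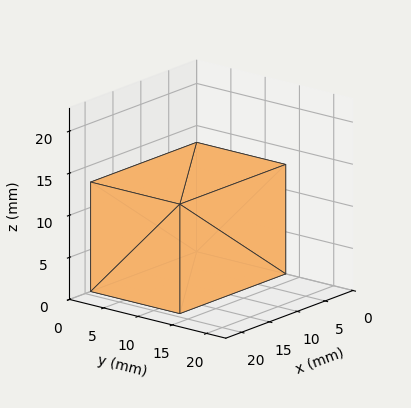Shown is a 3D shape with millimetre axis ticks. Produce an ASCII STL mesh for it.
Reading the render: the shape is a rectangular box, roughly 19 × 13 mm footprint and 13 mm tall (dimensions read to the nearest mm from the axis ticks). For the STL, each face is triangulated and given an outward normal.

solid part
  facet normal 0.0000 0.0000 -1.0000
    outer loop
      vertex 19.00 13.00 0.00
      vertex 19.00 0.00 0.00
      vertex 0.00 0.00 0.00
    endloop
  endfacet
  facet normal 0.0000 0.0000 -1.0000
    outer loop
      vertex 0.00 13.00 0.00
      vertex 19.00 13.00 0.00
      vertex 0.00 0.00 0.00
    endloop
  endfacet
  facet normal 0.0000 0.0000 1.0000
    outer loop
      vertex 0.00 0.00 13.00
      vertex 19.00 0.00 13.00
      vertex 19.00 13.00 13.00
    endloop
  endfacet
  facet normal 0.0000 0.0000 1.0000
    outer loop
      vertex 0.00 0.00 13.00
      vertex 19.00 13.00 13.00
      vertex 0.00 13.00 13.00
    endloop
  endfacet
  facet normal 0.0000 -1.0000 0.0000
    outer loop
      vertex 0.00 0.00 0.00
      vertex 19.00 0.00 0.00
      vertex 19.00 0.00 13.00
    endloop
  endfacet
  facet normal 0.0000 -1.0000 0.0000
    outer loop
      vertex 0.00 0.00 0.00
      vertex 19.00 0.00 13.00
      vertex 0.00 0.00 13.00
    endloop
  endfacet
  facet normal 0.0000 1.0000 0.0000
    outer loop
      vertex 19.00 13.00 13.00
      vertex 19.00 13.00 0.00
      vertex 0.00 13.00 0.00
    endloop
  endfacet
  facet normal 0.0000 1.0000 0.0000
    outer loop
      vertex 0.00 13.00 13.00
      vertex 19.00 13.00 13.00
      vertex 0.00 13.00 0.00
    endloop
  endfacet
  facet normal -1.0000 0.0000 0.0000
    outer loop
      vertex 0.00 13.00 13.00
      vertex 0.00 13.00 0.00
      vertex 0.00 0.00 0.00
    endloop
  endfacet
  facet normal -1.0000 0.0000 0.0000
    outer loop
      vertex 0.00 0.00 13.00
      vertex 0.00 13.00 13.00
      vertex 0.00 0.00 0.00
    endloop
  endfacet
  facet normal 1.0000 0.0000 0.0000
    outer loop
      vertex 19.00 0.00 0.00
      vertex 19.00 13.00 0.00
      vertex 19.00 13.00 13.00
    endloop
  endfacet
  facet normal 1.0000 0.0000 0.0000
    outer loop
      vertex 19.00 0.00 0.00
      vertex 19.00 13.00 13.00
      vertex 19.00 0.00 13.00
    endloop
  endfacet
endsolid part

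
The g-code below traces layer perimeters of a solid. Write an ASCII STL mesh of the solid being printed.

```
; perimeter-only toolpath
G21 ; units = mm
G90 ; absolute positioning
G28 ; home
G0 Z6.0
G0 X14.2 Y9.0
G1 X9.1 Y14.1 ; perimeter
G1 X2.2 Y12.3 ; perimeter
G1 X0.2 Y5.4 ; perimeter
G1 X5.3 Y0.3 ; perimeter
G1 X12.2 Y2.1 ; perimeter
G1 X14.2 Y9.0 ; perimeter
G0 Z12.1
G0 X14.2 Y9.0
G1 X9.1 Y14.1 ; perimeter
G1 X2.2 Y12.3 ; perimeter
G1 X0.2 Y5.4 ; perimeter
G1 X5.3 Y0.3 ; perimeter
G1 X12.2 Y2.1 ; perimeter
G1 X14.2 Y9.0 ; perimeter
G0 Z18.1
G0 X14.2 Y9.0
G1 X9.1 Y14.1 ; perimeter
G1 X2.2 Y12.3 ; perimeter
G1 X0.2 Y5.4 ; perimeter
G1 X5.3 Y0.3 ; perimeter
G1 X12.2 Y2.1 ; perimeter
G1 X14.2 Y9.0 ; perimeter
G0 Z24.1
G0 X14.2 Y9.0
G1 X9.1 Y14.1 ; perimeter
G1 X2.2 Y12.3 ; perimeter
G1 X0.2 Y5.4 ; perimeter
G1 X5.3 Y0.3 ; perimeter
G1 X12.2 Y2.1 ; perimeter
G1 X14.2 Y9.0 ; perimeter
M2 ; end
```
solid part
  facet normal 0.0000 0.0000 -1.0000
    outer loop
      vertex 2.2 12.3 0.0
      vertex 9.1 14.1 0.0
      vertex 14.2 9.0 0.0
    endloop
  endfacet
  facet normal 0.0000 0.0000 -1.0000
    outer loop
      vertex 0.2 5.4 0.0
      vertex 2.2 12.3 0.0
      vertex 14.2 9.0 0.0
    endloop
  endfacet
  facet normal 0.0000 0.0000 -1.0000
    outer loop
      vertex 5.3 0.3 0.0
      vertex 0.2 5.4 0.0
      vertex 14.2 9.0 0.0
    endloop
  endfacet
  facet normal 0.0000 0.0000 -1.0000
    outer loop
      vertex 12.2 2.1 0.0
      vertex 5.3 0.3 0.0
      vertex 14.2 9.0 0.0
    endloop
  endfacet
  facet normal 0.0000 0.0000 1.0000
    outer loop
      vertex 14.2 9.0 24.1
      vertex 9.1 14.1 24.1
      vertex 2.2 12.3 24.1
    endloop
  endfacet
  facet normal 0.0000 0.0000 1.0000
    outer loop
      vertex 14.2 9.0 24.1
      vertex 2.2 12.3 24.1
      vertex 0.2 5.4 24.1
    endloop
  endfacet
  facet normal 0.0000 0.0000 1.0000
    outer loop
      vertex 14.2 9.0 24.1
      vertex 0.2 5.4 24.1
      vertex 5.3 0.3 24.1
    endloop
  endfacet
  facet normal 0.0000 0.0000 1.0000
    outer loop
      vertex 14.2 9.0 24.1
      vertex 5.3 0.3 24.1
      vertex 12.2 2.1 24.1
    endloop
  endfacet
  facet normal 0.7071 0.7071 0.0000
    outer loop
      vertex 14.2 9.0 0.0
      vertex 9.1 14.1 0.0
      vertex 9.1 14.1 24.1
    endloop
  endfacet
  facet normal 0.7071 0.7071 0.0000
    outer loop
      vertex 14.2 9.0 0.0
      vertex 9.1 14.1 24.1
      vertex 14.2 9.0 24.1
    endloop
  endfacet
  facet normal -0.2524 0.9676 0.0000
    outer loop
      vertex 9.1 14.1 0.0
      vertex 2.2 12.3 0.0
      vertex 2.2 12.3 24.1
    endloop
  endfacet
  facet normal -0.2524 0.9676 0.0000
    outer loop
      vertex 9.1 14.1 0.0
      vertex 2.2 12.3 24.1
      vertex 9.1 14.1 24.1
    endloop
  endfacet
  facet normal -0.9605 0.2784 0.0000
    outer loop
      vertex 2.2 12.3 0.0
      vertex 0.2 5.4 0.0
      vertex 0.2 5.4 24.1
    endloop
  endfacet
  facet normal -0.9605 0.2784 0.0000
    outer loop
      vertex 2.2 12.3 0.0
      vertex 0.2 5.4 24.1
      vertex 2.2 12.3 24.1
    endloop
  endfacet
  facet normal -0.7071 -0.7071 0.0000
    outer loop
      vertex 0.2 5.4 0.0
      vertex 5.3 0.3 0.0
      vertex 5.3 0.3 24.1
    endloop
  endfacet
  facet normal -0.7071 -0.7071 0.0000
    outer loop
      vertex 0.2 5.4 0.0
      vertex 5.3 0.3 24.1
      vertex 0.2 5.4 24.1
    endloop
  endfacet
  facet normal 0.2524 -0.9676 0.0000
    outer loop
      vertex 5.3 0.3 0.0
      vertex 12.2 2.1 0.0
      vertex 12.2 2.1 24.1
    endloop
  endfacet
  facet normal 0.2524 -0.9676 0.0000
    outer loop
      vertex 5.3 0.3 0.0
      vertex 12.2 2.1 24.1
      vertex 5.3 0.3 24.1
    endloop
  endfacet
  facet normal 0.9605 -0.2784 0.0000
    outer loop
      vertex 12.2 2.1 0.0
      vertex 14.2 9.0 0.0
      vertex 14.2 9.0 24.1
    endloop
  endfacet
  facet normal 0.9605 -0.2784 0.0000
    outer loop
      vertex 12.2 2.1 0.0
      vertex 14.2 9.0 24.1
      vertex 12.2 2.1 24.1
    endloop
  endfacet
endsolid part

The G0 Z moves step by Δz≈6.0 mm. Every layer's G1 loop is the same polygon, so the solid is a straight extrusion of it from z=0 to z≈24.1. Closing with flat bottom and top caps and triangulating gives 20 facets — a regular 6-sided prism (a cylinder approximated with 6 flat sides), circumscribed radius ≈ 7.2 mm, height ≈ 24.1 mm.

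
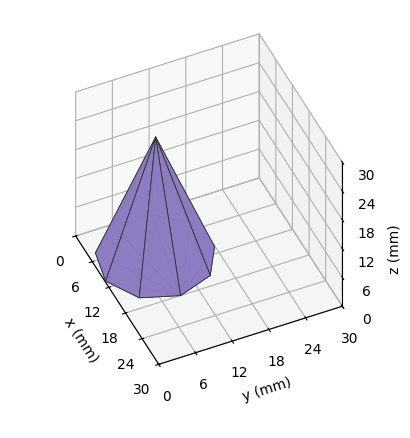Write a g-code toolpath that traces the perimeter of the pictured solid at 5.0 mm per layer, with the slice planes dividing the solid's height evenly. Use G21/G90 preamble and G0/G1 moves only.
Reading the render: the shape is a regular 9-sided pyramid, base circumscribed radius ≈ 9 mm, apex at z ≈ 25 mm (dimensions read to the nearest mm from the axis ticks). For the g-code, the solid's height is divided into equal slices at the stated Δz and each level perimeter traced with G1 moves after a G0 lift.

; perimeter-only toolpath
G21 ; units = mm
G90 ; absolute positioning
G28 ; home
; layer 1
G0 Z5.0
G0 X16.2 Y9.0
G1 X14.5 Y13.6
G1 X10.3 Y16.1
G1 X5.4 Y15.2
G1 X2.2 Y11.5
G1 X2.2 Y6.5
G1 X5.4 Y2.8
G1 X10.3 Y1.9
G1 X14.5 Y4.4
G1 X16.2 Y9.0
; layer 2
G0 Z10.0
G0 X14.4 Y9.0
G1 X13.1 Y12.5
G1 X10.0 Y14.3
G1 X6.3 Y13.7
G1 X3.9 Y10.9
G1 X3.9 Y7.1
G1 X6.3 Y4.3
G1 X10.0 Y3.7
G1 X13.1 Y5.5
G1 X14.4 Y9.0
; layer 3
G0 Z15.0
G0 X12.6 Y9.0
G1 X11.8 Y11.3
G1 X9.6 Y12.6
G1 X7.2 Y12.1
G1 X5.6 Y10.2
G1 X5.6 Y7.8
G1 X7.2 Y5.9
G1 X9.6 Y5.4
G1 X11.8 Y6.7
G1 X12.6 Y9.0
; layer 4
G0 Z20.0
G0 X10.8 Y9.0
G1 X10.4 Y10.2
G1 X9.3 Y10.8
G1 X8.1 Y10.6
G1 X7.3 Y9.6
G1 X7.3 Y8.4
G1 X8.1 Y7.4
G1 X9.3 Y7.2
G1 X10.4 Y7.8
G1 X10.8 Y9.0
M2 ; end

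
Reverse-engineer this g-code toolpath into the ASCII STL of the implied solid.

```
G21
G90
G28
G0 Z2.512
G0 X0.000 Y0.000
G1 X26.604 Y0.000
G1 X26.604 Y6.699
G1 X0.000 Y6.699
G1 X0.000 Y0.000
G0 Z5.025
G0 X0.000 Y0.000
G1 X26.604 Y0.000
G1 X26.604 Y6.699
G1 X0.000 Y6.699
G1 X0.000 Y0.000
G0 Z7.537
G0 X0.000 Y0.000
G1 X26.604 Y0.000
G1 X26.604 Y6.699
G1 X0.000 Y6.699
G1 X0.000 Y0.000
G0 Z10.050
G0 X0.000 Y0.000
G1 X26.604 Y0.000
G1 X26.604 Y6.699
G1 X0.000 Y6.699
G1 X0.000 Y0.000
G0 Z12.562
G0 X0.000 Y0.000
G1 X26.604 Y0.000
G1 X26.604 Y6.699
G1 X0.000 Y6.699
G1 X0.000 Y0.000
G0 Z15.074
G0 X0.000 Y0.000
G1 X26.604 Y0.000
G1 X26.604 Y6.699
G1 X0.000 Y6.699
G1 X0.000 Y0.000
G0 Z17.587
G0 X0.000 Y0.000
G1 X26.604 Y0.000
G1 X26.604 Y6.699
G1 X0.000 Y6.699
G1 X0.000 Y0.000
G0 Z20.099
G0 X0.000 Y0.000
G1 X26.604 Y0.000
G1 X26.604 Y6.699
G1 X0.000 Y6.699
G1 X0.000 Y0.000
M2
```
solid part
  facet normal 0.0000 0.0000 -1.0000
    outer loop
      vertex 26.604 6.699 0.000
      vertex 26.604 0.000 0.000
      vertex 0.000 0.000 0.000
    endloop
  endfacet
  facet normal 0.0000 0.0000 -1.0000
    outer loop
      vertex 0.000 6.699 0.000
      vertex 26.604 6.699 0.000
      vertex 0.000 0.000 0.000
    endloop
  endfacet
  facet normal 0.0000 0.0000 1.0000
    outer loop
      vertex 0.000 0.000 20.099
      vertex 26.604 0.000 20.099
      vertex 26.604 6.699 20.099
    endloop
  endfacet
  facet normal 0.0000 0.0000 1.0000
    outer loop
      vertex 0.000 0.000 20.099
      vertex 26.604 6.699 20.099
      vertex 0.000 6.699 20.099
    endloop
  endfacet
  facet normal 0.0000 -1.0000 0.0000
    outer loop
      vertex 0.000 0.000 0.000
      vertex 26.604 0.000 0.000
      vertex 26.604 0.000 20.099
    endloop
  endfacet
  facet normal 0.0000 -1.0000 0.0000
    outer loop
      vertex 0.000 0.000 0.000
      vertex 26.604 0.000 20.099
      vertex 0.000 0.000 20.099
    endloop
  endfacet
  facet normal 0.0000 1.0000 0.0000
    outer loop
      vertex 26.604 6.699 20.099
      vertex 26.604 6.699 0.000
      vertex 0.000 6.699 0.000
    endloop
  endfacet
  facet normal 0.0000 1.0000 0.0000
    outer loop
      vertex 0.000 6.699 20.099
      vertex 26.604 6.699 20.099
      vertex 0.000 6.699 0.000
    endloop
  endfacet
  facet normal -1.0000 0.0000 0.0000
    outer loop
      vertex 0.000 6.699 20.099
      vertex 0.000 6.699 0.000
      vertex 0.000 0.000 0.000
    endloop
  endfacet
  facet normal -1.0000 0.0000 0.0000
    outer loop
      vertex 0.000 0.000 20.099
      vertex 0.000 6.699 20.099
      vertex 0.000 0.000 0.000
    endloop
  endfacet
  facet normal 1.0000 0.0000 0.0000
    outer loop
      vertex 26.604 0.000 0.000
      vertex 26.604 6.699 0.000
      vertex 26.604 6.699 20.099
    endloop
  endfacet
  facet normal 1.0000 0.0000 0.0000
    outer loop
      vertex 26.604 0.000 0.000
      vertex 26.604 6.699 20.099
      vertex 26.604 0.000 20.099
    endloop
  endfacet
endsolid part

The G0 Z moves step by Δz≈2.512 mm. Every layer's G1 loop is the same polygon, so the solid is a straight extrusion of it from z=0 to z≈20.1. Closing with flat bottom and top caps and triangulating gives 12 facets — a rectangular box, roughly 26.6 × 6.7 mm footprint and 20.1 mm tall.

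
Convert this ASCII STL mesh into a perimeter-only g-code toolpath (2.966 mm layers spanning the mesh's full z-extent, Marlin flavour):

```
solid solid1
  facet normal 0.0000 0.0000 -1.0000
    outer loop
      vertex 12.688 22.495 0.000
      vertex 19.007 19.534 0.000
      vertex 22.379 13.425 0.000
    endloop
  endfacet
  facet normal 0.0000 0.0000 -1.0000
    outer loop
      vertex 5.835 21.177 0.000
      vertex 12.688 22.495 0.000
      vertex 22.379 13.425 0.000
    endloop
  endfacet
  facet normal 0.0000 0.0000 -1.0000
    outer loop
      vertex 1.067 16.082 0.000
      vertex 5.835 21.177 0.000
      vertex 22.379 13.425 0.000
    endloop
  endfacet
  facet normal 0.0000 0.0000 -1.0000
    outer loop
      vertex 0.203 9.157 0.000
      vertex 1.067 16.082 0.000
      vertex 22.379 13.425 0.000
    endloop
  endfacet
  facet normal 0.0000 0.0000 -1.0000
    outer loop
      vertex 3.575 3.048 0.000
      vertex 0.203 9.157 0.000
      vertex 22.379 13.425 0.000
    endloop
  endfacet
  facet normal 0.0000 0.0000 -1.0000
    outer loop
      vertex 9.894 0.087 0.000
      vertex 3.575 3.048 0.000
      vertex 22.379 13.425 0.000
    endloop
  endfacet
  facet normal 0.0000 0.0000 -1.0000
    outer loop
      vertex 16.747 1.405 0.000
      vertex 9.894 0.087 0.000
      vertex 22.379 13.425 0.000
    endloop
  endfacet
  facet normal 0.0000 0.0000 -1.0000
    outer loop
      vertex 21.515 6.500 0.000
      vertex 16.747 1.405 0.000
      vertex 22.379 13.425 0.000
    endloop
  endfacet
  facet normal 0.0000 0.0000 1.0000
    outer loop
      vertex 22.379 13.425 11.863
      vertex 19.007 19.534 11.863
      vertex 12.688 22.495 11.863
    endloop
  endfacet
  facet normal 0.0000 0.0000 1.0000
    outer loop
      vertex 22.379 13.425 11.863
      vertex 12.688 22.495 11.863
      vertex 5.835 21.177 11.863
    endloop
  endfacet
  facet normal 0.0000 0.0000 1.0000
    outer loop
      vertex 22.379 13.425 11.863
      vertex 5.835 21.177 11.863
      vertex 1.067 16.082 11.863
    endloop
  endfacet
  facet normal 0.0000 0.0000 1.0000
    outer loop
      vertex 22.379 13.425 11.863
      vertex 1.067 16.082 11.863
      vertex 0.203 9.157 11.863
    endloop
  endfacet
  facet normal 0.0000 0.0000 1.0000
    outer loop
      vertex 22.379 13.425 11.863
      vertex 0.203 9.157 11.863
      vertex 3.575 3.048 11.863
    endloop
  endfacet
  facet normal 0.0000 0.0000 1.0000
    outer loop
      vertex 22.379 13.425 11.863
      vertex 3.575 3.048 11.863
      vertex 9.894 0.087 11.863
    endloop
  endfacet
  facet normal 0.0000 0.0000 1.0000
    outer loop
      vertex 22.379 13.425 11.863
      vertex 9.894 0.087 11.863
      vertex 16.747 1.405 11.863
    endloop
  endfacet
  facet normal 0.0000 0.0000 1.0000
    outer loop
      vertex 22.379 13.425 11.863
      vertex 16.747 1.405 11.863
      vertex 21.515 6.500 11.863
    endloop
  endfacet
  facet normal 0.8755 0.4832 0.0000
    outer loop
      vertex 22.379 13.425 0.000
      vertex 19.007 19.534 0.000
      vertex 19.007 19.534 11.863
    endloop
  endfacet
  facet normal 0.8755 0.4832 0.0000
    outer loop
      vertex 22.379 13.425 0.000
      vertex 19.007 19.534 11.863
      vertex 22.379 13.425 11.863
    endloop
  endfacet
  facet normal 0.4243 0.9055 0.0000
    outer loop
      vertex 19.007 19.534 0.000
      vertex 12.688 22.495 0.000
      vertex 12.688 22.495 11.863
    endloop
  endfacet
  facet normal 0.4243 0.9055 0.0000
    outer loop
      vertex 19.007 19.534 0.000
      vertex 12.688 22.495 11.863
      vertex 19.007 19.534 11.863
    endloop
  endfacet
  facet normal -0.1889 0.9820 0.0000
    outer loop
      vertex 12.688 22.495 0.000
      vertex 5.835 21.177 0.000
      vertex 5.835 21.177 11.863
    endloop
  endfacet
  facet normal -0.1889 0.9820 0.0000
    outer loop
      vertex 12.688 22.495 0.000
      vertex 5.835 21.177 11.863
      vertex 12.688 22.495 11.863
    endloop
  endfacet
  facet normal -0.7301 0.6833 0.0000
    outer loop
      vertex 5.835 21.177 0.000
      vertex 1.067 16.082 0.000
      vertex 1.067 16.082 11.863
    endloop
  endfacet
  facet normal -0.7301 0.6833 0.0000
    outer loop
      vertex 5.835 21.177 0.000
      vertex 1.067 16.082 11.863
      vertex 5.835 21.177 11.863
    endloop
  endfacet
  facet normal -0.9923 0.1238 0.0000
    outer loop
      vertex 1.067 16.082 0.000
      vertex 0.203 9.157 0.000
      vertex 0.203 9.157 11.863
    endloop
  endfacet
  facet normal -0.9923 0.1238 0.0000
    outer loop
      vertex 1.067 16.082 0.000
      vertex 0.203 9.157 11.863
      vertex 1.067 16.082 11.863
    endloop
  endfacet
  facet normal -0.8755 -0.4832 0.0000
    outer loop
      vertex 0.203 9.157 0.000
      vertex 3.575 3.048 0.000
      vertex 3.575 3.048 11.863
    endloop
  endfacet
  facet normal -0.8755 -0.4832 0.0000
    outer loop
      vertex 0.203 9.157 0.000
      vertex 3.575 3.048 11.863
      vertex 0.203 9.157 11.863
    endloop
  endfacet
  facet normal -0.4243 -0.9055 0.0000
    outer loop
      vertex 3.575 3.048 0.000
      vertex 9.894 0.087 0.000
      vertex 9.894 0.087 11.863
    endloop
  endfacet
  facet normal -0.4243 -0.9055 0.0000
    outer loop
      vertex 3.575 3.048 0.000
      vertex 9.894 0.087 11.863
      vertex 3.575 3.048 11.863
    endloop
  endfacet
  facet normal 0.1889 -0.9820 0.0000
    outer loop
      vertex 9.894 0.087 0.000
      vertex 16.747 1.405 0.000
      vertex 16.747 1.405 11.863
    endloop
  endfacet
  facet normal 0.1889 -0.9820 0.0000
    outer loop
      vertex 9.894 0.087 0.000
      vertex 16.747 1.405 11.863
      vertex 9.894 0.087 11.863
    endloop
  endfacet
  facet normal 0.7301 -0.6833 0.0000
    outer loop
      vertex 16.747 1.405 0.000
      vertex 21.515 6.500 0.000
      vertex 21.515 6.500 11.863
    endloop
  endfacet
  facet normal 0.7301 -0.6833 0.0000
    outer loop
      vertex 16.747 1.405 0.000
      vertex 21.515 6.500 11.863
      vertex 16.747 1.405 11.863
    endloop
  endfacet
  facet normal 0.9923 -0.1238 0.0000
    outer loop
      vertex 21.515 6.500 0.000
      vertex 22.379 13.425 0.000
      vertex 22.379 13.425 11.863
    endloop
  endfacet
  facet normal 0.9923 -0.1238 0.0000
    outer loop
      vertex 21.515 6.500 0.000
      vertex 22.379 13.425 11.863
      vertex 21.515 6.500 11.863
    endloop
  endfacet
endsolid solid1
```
; perimeter-only toolpath
G21 ; units = mm
G90 ; absolute positioning
G28 ; home
; layer 1
G0 Z2.966
G0 X22.379 Y13.425
G1 X19.007 Y19.534
G1 X12.688 Y22.495
G1 X5.835 Y21.177
G1 X1.067 Y16.082
G1 X0.203 Y9.157
G1 X3.575 Y3.048
G1 X9.894 Y0.087
G1 X16.747 Y1.405
G1 X21.515 Y6.500
G1 X22.379 Y13.425
; layer 2
G0 Z5.931
G0 X22.379 Y13.425
G1 X19.007 Y19.534
G1 X12.688 Y22.495
G1 X5.835 Y21.177
G1 X1.067 Y16.082
G1 X0.203 Y9.157
G1 X3.575 Y3.048
G1 X9.894 Y0.087
G1 X16.747 Y1.405
G1 X21.515 Y6.500
G1 X22.379 Y13.425
; layer 3
G0 Z8.897
G0 X22.379 Y13.425
G1 X19.007 Y19.534
G1 X12.688 Y22.495
G1 X5.835 Y21.177
G1 X1.067 Y16.082
G1 X0.203 Y9.157
G1 X3.575 Y3.048
G1 X9.894 Y0.087
G1 X16.747 Y1.405
G1 X21.515 Y6.500
G1 X22.379 Y13.425
; layer 4
G0 Z11.863
G0 X22.379 Y13.425
G1 X19.007 Y19.534
G1 X12.688 Y22.495
G1 X5.835 Y21.177
G1 X1.067 Y16.082
G1 X0.203 Y9.157
G1 X3.575 Y3.048
G1 X9.894 Y0.087
G1 X16.747 Y1.405
G1 X21.515 Y6.500
G1 X22.379 Y13.425
M2 ; end

The solid is a regular 10-sided prism (a cylinder approximated with 10 flat sides), circumscribed radius ≈ 11.3 mm, height ≈ 11.9 mm. Slicing at Δz = 2.966 mm — 4 equal slices spanning the solid's height, so layer i sits at z = i·h/4 — gives 4 non-empty perimeters. Each is a 10-segment closed polygon; G0 lifts to the layer z and rapids to the start vertex, then G1 traces the edges.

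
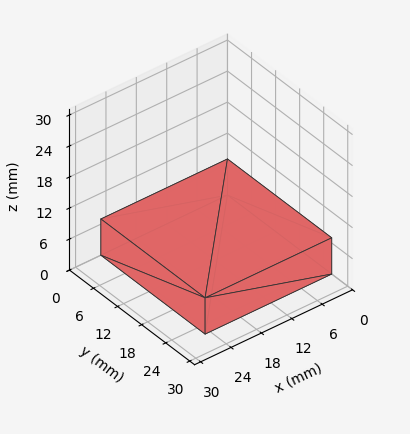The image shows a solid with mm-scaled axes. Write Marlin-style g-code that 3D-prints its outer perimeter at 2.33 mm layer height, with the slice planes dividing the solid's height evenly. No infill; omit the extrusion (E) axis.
Reading the render: the shape is a rectangular box, roughly 25 × 26 mm footprint and 7 mm tall (dimensions read to the nearest mm from the axis ticks). For the g-code, the solid's height is divided into equal slices at the stated Δz and each level perimeter traced with G1 moves after a G0 lift.

; perimeter-only toolpath
G21 ; units = mm
G90 ; absolute positioning
G28 ; home
; layer 1
G0 Z2.33
G0 X0.00 Y0.00
G1 X25.00 Y0.00
G1 X25.00 Y26.00
G1 X0.00 Y26.00
G1 X0.00 Y0.00
; layer 2
G0 Z4.67
G0 X0.00 Y0.00
G1 X25.00 Y0.00
G1 X25.00 Y26.00
G1 X0.00 Y26.00
G1 X0.00 Y0.00
; layer 3
G0 Z7.00
G0 X0.00 Y0.00
G1 X25.00 Y0.00
G1 X25.00 Y26.00
G1 X0.00 Y26.00
G1 X0.00 Y0.00
M2 ; end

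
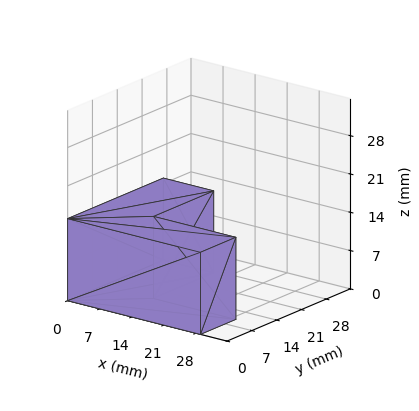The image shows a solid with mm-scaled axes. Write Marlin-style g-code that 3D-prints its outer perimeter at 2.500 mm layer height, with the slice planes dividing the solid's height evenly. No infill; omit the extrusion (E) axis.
Reading the render: the shape is an L-shaped prism: outer 29 × 27 mm, arm thicknesses ≈ 10 mm (horizontal) and 11 mm (vertical), extruded 15 mm in z (dimensions read to the nearest mm from the axis ticks). For the g-code, the solid's height is divided into equal slices at the stated Δz and each level perimeter traced with G1 moves after a G0 lift.

; perimeter-only toolpath
G21 ; units = mm
G90 ; absolute positioning
G28 ; home
; layer 1
G0 Z2.500
G0 X0.000 Y0.000
G1 X29.000 Y0.000
G1 X29.000 Y10.000
G1 X11.000 Y10.000
G1 X11.000 Y27.000
G1 X0.000 Y27.000
G1 X0.000 Y0.000
; layer 2
G0 Z5.000
G0 X0.000 Y0.000
G1 X29.000 Y0.000
G1 X29.000 Y10.000
G1 X11.000 Y10.000
G1 X11.000 Y27.000
G1 X0.000 Y27.000
G1 X0.000 Y0.000
; layer 3
G0 Z7.500
G0 X0.000 Y0.000
G1 X29.000 Y0.000
G1 X29.000 Y10.000
G1 X11.000 Y10.000
G1 X11.000 Y27.000
G1 X0.000 Y27.000
G1 X0.000 Y0.000
; layer 4
G0 Z10.000
G0 X0.000 Y0.000
G1 X29.000 Y0.000
G1 X29.000 Y10.000
G1 X11.000 Y10.000
G1 X11.000 Y27.000
G1 X0.000 Y27.000
G1 X0.000 Y0.000
; layer 5
G0 Z12.500
G0 X0.000 Y0.000
G1 X29.000 Y0.000
G1 X29.000 Y10.000
G1 X11.000 Y10.000
G1 X11.000 Y27.000
G1 X0.000 Y27.000
G1 X0.000 Y0.000
; layer 6
G0 Z15.000
G0 X0.000 Y0.000
G1 X29.000 Y0.000
G1 X29.000 Y10.000
G1 X11.000 Y10.000
G1 X11.000 Y27.000
G1 X0.000 Y27.000
G1 X0.000 Y0.000
M2 ; end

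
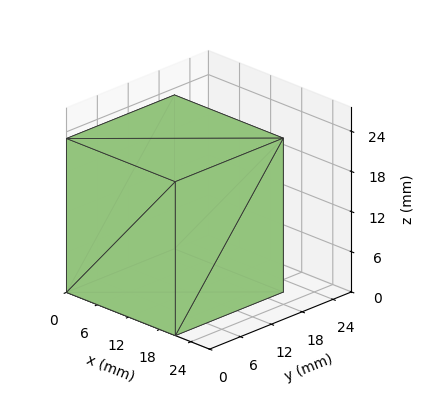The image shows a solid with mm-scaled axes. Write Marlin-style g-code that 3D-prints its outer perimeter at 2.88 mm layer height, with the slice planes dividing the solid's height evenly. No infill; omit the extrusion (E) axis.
Reading the render: the shape is a rectangular box, roughly 21 × 21 mm footprint and 23 mm tall (dimensions read to the nearest mm from the axis ticks). For the g-code, the solid's height is divided into equal slices at the stated Δz and each level perimeter traced with G1 moves after a G0 lift.

; perimeter-only toolpath
G21 ; units = mm
G90 ; absolute positioning
G28 ; home
; layer 1
G0 Z2.88
G0 X0.00 Y0.00
G1 X21.00 Y0.00
G1 X21.00 Y21.00
G1 X0.00 Y21.00
G1 X0.00 Y0.00
; layer 2
G0 Z5.75
G0 X0.00 Y0.00
G1 X21.00 Y0.00
G1 X21.00 Y21.00
G1 X0.00 Y21.00
G1 X0.00 Y0.00
; layer 3
G0 Z8.62
G0 X0.00 Y0.00
G1 X21.00 Y0.00
G1 X21.00 Y21.00
G1 X0.00 Y21.00
G1 X0.00 Y0.00
; layer 4
G0 Z11.50
G0 X0.00 Y0.00
G1 X21.00 Y0.00
G1 X21.00 Y21.00
G1 X0.00 Y21.00
G1 X0.00 Y0.00
; layer 5
G0 Z14.38
G0 X0.00 Y0.00
G1 X21.00 Y0.00
G1 X21.00 Y21.00
G1 X0.00 Y21.00
G1 X0.00 Y0.00
; layer 6
G0 Z17.25
G0 X0.00 Y0.00
G1 X21.00 Y0.00
G1 X21.00 Y21.00
G1 X0.00 Y21.00
G1 X0.00 Y0.00
; layer 7
G0 Z20.12
G0 X0.00 Y0.00
G1 X21.00 Y0.00
G1 X21.00 Y21.00
G1 X0.00 Y21.00
G1 X0.00 Y0.00
; layer 8
G0 Z23.00
G0 X0.00 Y0.00
G1 X21.00 Y0.00
G1 X21.00 Y21.00
G1 X0.00 Y21.00
G1 X0.00 Y0.00
M2 ; end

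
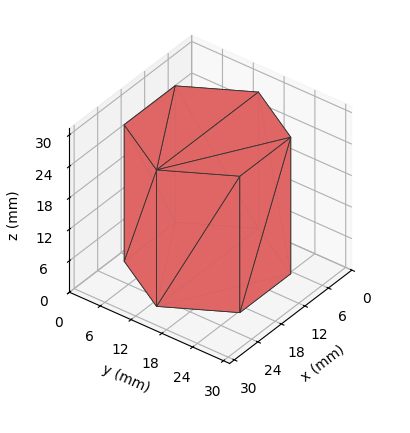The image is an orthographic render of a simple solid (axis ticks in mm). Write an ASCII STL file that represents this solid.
Reading the render: the shape is a regular 6-sided prism (a cylinder approximated with 6 flat sides), circumscribed radius ≈ 13 mm, height ≈ 26 mm (dimensions read to the nearest mm from the axis ticks). For the STL, each face is triangulated and given an outward normal.

solid part
  facet normal 0.0000 0.0000 -1.0000
    outer loop
      vertex 6.50 24.26 0.00
      vertex 19.50 24.26 0.00
      vertex 26.00 13.00 0.00
    endloop
  endfacet
  facet normal 0.0000 0.0000 -1.0000
    outer loop
      vertex 0.00 13.00 0.00
      vertex 6.50 24.26 0.00
      vertex 26.00 13.00 0.00
    endloop
  endfacet
  facet normal 0.0000 0.0000 -1.0000
    outer loop
      vertex 6.50 1.74 0.00
      vertex 0.00 13.00 0.00
      vertex 26.00 13.00 0.00
    endloop
  endfacet
  facet normal 0.0000 0.0000 -1.0000
    outer loop
      vertex 19.50 1.74 0.00
      vertex 6.50 1.74 0.00
      vertex 26.00 13.00 0.00
    endloop
  endfacet
  facet normal 0.0000 0.0000 1.0000
    outer loop
      vertex 26.00 13.00 26.00
      vertex 19.50 24.26 26.00
      vertex 6.50 24.26 26.00
    endloop
  endfacet
  facet normal 0.0000 0.0000 1.0000
    outer loop
      vertex 26.00 13.00 26.00
      vertex 6.50 24.26 26.00
      vertex 0.00 13.00 26.00
    endloop
  endfacet
  facet normal 0.0000 0.0000 1.0000
    outer loop
      vertex 26.00 13.00 26.00
      vertex 0.00 13.00 26.00
      vertex 6.50 1.74 26.00
    endloop
  endfacet
  facet normal 0.0000 0.0000 1.0000
    outer loop
      vertex 26.00 13.00 26.00
      vertex 6.50 1.74 26.00
      vertex 19.50 1.74 26.00
    endloop
  endfacet
  facet normal 0.8661 0.4999 0.0000
    outer loop
      vertex 26.00 13.00 0.00
      vertex 19.50 24.26 0.00
      vertex 19.50 24.26 26.00
    endloop
  endfacet
  facet normal 0.8661 0.4999 0.0000
    outer loop
      vertex 26.00 13.00 0.00
      vertex 19.50 24.26 26.00
      vertex 26.00 13.00 26.00
    endloop
  endfacet
  facet normal 0.0000 1.0000 0.0000
    outer loop
      vertex 19.50 24.26 0.00
      vertex 6.50 24.26 0.00
      vertex 6.50 24.26 26.00
    endloop
  endfacet
  facet normal 0.0000 1.0000 0.0000
    outer loop
      vertex 19.50 24.26 0.00
      vertex 6.50 24.26 26.00
      vertex 19.50 24.26 26.00
    endloop
  endfacet
  facet normal -0.8661 0.4999 0.0000
    outer loop
      vertex 6.50 24.26 0.00
      vertex 0.00 13.00 0.00
      vertex 0.00 13.00 26.00
    endloop
  endfacet
  facet normal -0.8661 0.4999 0.0000
    outer loop
      vertex 6.50 24.26 0.00
      vertex 0.00 13.00 26.00
      vertex 6.50 24.26 26.00
    endloop
  endfacet
  facet normal -0.8661 -0.4999 0.0000
    outer loop
      vertex 0.00 13.00 0.00
      vertex 6.50 1.74 0.00
      vertex 6.50 1.74 26.00
    endloop
  endfacet
  facet normal -0.8661 -0.4999 0.0000
    outer loop
      vertex 0.00 13.00 0.00
      vertex 6.50 1.74 26.00
      vertex 0.00 13.00 26.00
    endloop
  endfacet
  facet normal 0.0000 -1.0000 0.0000
    outer loop
      vertex 6.50 1.74 0.00
      vertex 19.50 1.74 0.00
      vertex 19.50 1.74 26.00
    endloop
  endfacet
  facet normal 0.0000 -1.0000 0.0000
    outer loop
      vertex 6.50 1.74 0.00
      vertex 19.50 1.74 26.00
      vertex 6.50 1.74 26.00
    endloop
  endfacet
  facet normal 0.8661 -0.4999 0.0000
    outer loop
      vertex 19.50 1.74 0.00
      vertex 26.00 13.00 0.00
      vertex 26.00 13.00 26.00
    endloop
  endfacet
  facet normal 0.8661 -0.4999 0.0000
    outer loop
      vertex 19.50 1.74 0.00
      vertex 26.00 13.00 26.00
      vertex 19.50 1.74 26.00
    endloop
  endfacet
endsolid part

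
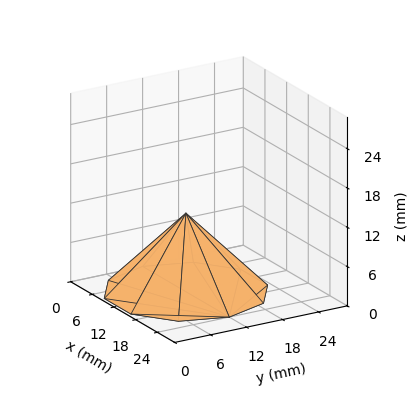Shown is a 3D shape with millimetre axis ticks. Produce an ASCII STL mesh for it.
Reading the render: the shape is a regular 10-sided pyramid, base circumscribed radius ≈ 12 mm, apex at z ≈ 12 mm (dimensions read to the nearest mm from the axis ticks). For the STL, each face is triangulated and given an outward normal.

solid part
  facet normal 0.0000 0.0000 -1.0000
    outer loop
      vertex 15.7 23.4 0.0
      vertex 21.7 19.1 0.0
      vertex 24.0 12.0 0.0
    endloop
  endfacet
  facet normal 0.0000 0.0000 -1.0000
    outer loop
      vertex 8.3 23.4 0.0
      vertex 15.7 23.4 0.0
      vertex 24.0 12.0 0.0
    endloop
  endfacet
  facet normal 0.0000 0.0000 -1.0000
    outer loop
      vertex 2.3 19.1 0.0
      vertex 8.3 23.4 0.0
      vertex 24.0 12.0 0.0
    endloop
  endfacet
  facet normal 0.0000 0.0000 -1.0000
    outer loop
      vertex 0.0 12.0 0.0
      vertex 2.3 19.1 0.0
      vertex 24.0 12.0 0.0
    endloop
  endfacet
  facet normal 0.0000 0.0000 -1.0000
    outer loop
      vertex 2.3 4.9 0.0
      vertex 0.0 12.0 0.0
      vertex 24.0 12.0 0.0
    endloop
  endfacet
  facet normal 0.0000 0.0000 -1.0000
    outer loop
      vertex 8.3 0.6 0.0
      vertex 2.3 4.9 0.0
      vertex 24.0 12.0 0.0
    endloop
  endfacet
  facet normal 0.0000 0.0000 -1.0000
    outer loop
      vertex 15.7 0.6 0.0
      vertex 8.3 0.6 0.0
      vertex 24.0 12.0 0.0
    endloop
  endfacet
  facet normal 0.0000 0.0000 -1.0000
    outer loop
      vertex 21.7 4.9 0.0
      vertex 15.7 0.6 0.0
      vertex 24.0 12.0 0.0
    endloop
  endfacet
  facet normal 0.6893 0.2233 0.6893
    outer loop
      vertex 24.0 12.0 0.0
      vertex 21.7 19.1 0.0
      vertex 12.0 12.0 12.0
    endloop
  endfacet
  facet normal 0.4219 0.5888 0.6894
    outer loop
      vertex 21.7 19.1 0.0
      vertex 15.7 23.4 0.0
      vertex 12.0 12.0 12.0
    endloop
  endfacet
  facet normal 0.0000 0.7250 0.6887
    outer loop
      vertex 15.7 23.4 0.0
      vertex 8.3 23.4 0.0
      vertex 12.0 12.0 12.0
    endloop
  endfacet
  facet normal -0.4219 0.5888 0.6894
    outer loop
      vertex 8.3 23.4 0.0
      vertex 2.3 19.1 0.0
      vertex 12.0 12.0 12.0
    endloop
  endfacet
  facet normal -0.6893 0.2233 0.6893
    outer loop
      vertex 2.3 19.1 0.0
      vertex 0.0 12.0 0.0
      vertex 12.0 12.0 12.0
    endloop
  endfacet
  facet normal -0.6893 -0.2233 0.6893
    outer loop
      vertex 0.0 12.0 0.0
      vertex 2.3 4.9 0.0
      vertex 12.0 12.0 12.0
    endloop
  endfacet
  facet normal -0.4219 -0.5888 0.6894
    outer loop
      vertex 2.3 4.9 0.0
      vertex 8.3 0.6 0.0
      vertex 12.0 12.0 12.0
    endloop
  endfacet
  facet normal 0.0000 -0.7250 0.6887
    outer loop
      vertex 8.3 0.6 0.0
      vertex 15.7 0.6 0.0
      vertex 12.0 12.0 12.0
    endloop
  endfacet
  facet normal 0.4219 -0.5888 0.6894
    outer loop
      vertex 15.7 0.6 0.0
      vertex 21.7 4.9 0.0
      vertex 12.0 12.0 12.0
    endloop
  endfacet
  facet normal 0.6893 -0.2233 0.6893
    outer loop
      vertex 21.7 4.9 0.0
      vertex 24.0 12.0 0.0
      vertex 12.0 12.0 12.0
    endloop
  endfacet
endsolid part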